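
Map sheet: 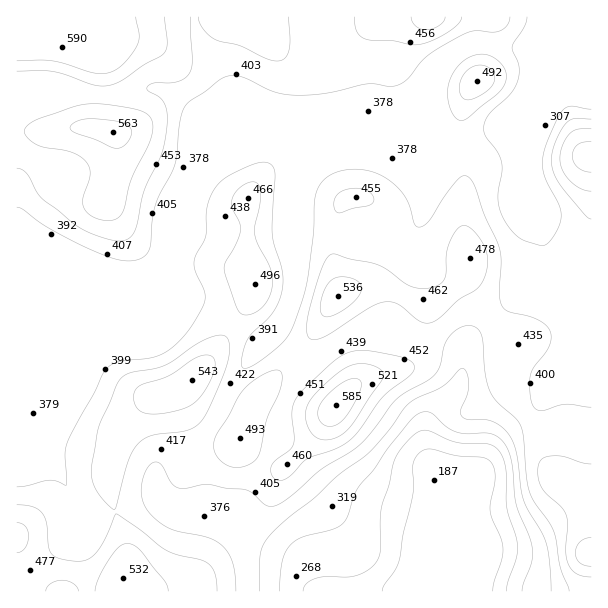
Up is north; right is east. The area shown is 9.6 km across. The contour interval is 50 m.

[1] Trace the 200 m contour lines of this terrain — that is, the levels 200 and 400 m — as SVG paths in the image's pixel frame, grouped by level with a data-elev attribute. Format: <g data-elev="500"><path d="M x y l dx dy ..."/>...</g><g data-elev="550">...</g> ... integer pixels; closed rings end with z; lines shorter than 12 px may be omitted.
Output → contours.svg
<g data-elev="200"><path d="M382 591l2-6 12-16 4-11 3-24 10-42 0-30 7-10 9-3 27 7 27 2 6 2 4 5 2 14-5 24 0 9 11 27 2 12-2 10-7 21-1 9"/></g><g data-elev="400"><path d="M236 591l-1-16-2-12-4-9-7-8-15-9-38-9-12-7-10-11-4-9-2-12 3-13 5-10 5-4 5 1 5 5 7 15 8 5 7 0 21-4 20 4 16 1 9 4 15 13 5 0 6-1 15-10 28-26 36-22 13-13 26-35 9-6 28-16 7-11 4-19 4-9 10-9 10-4 8 2 5 8 4 40 6 18 7 10 18 16 5 9 8 63 5 11 14 19 6 10 6 36 9 24"/><path d="M591 407l-25-3-26 7-4-2-3-4-3-13 0-17 3-7 16-21 2-8 0-6-4-7-8-6-11-4-19-4-7-6-3-12 2-33-2-13-15-33-10-30-4-7-5-2-4 1-8 8-25 37-5 4-4 1-5-3-5-18-6-12-10-11-12-8-15-5-15-1-15 3-11 7-6 7-3 9-3 39-5 44-5 19-10 30-8 13-12 11-21 15-6 2-3 0-1-9 5-18 5-8 15-13 7-9 6-12 3-14-1-16-8-24-2-11 3-63-5-7-9-2-15 5-21 11-9 8-6 11-4 15 0 24-10 19-2 8 1 9 9 19 1 9-4 11-12 19-14 15-13 9-13 4-30 4-8 3-6 5-38 73-2 12 1 30-9-4-7-1-33 7"/><path d="M17 207l6 2 30 21 45 23 24 7 10 1 8-2 6-4 3-6 3-30 3-13 20-42 4-39 4-16 6-7 16-10 15-12 8-4 11 0 34 16 21 3 32-2 42-9 27 2 12-6 15-20 16-12 32-16 7-1 17 1 6-1 7-6 3-8"/><path d="M459 120l5 0 4-2 29-24 7-8 2-8-1-7-4-8-9-6-10-3-12 3-11 8-7 10-4 12 0 14 5 13z"/><path d="M591 119l-16-1-9 6-11 19-4 18 3 12 6 11 25 31 6 4"/></g>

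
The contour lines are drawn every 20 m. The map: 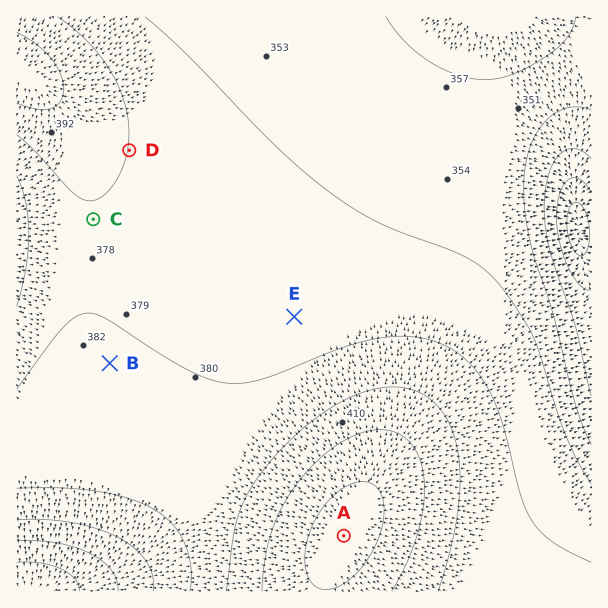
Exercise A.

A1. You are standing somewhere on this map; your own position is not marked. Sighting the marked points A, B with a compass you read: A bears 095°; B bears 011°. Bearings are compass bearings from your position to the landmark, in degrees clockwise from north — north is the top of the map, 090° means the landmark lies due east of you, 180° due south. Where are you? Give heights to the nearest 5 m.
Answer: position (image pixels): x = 81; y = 513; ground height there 370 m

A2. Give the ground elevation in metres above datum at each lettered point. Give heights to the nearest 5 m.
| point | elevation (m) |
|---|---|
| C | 380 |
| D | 380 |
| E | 375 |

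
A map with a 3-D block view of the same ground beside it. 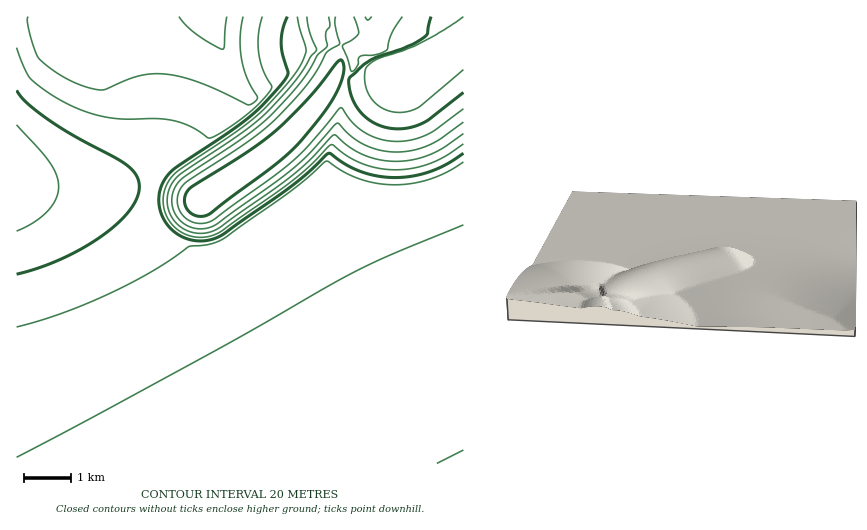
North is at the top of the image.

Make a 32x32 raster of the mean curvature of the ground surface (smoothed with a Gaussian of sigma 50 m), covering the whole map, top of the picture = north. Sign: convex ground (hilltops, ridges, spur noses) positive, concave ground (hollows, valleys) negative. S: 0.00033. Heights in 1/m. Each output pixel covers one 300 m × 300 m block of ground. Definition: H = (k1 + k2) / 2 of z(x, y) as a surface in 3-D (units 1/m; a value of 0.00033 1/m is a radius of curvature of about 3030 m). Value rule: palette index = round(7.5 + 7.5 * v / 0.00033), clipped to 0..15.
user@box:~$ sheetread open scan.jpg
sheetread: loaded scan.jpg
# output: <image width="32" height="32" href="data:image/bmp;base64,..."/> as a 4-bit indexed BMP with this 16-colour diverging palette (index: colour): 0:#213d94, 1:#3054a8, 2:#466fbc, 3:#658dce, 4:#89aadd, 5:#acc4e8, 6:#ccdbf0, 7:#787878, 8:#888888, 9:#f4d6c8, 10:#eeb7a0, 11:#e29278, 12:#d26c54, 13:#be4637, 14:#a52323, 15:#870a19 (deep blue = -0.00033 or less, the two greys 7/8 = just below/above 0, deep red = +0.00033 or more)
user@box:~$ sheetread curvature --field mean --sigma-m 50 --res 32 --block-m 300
<image width="32" height="32" href="data:image/bmp;base64,Qk12AgAAAAAAAHYAAAAoAAAAIAAAACAAAAABAAQAAAAAAAACAAATCwAAEwsAABAAAAAAAAAAlD0hAKhUMAC8b0YAzo1lAN2qiQDoxKwA8NvMAHh4eACIiIgAyNb0AKC37gB4kuIAVGzSADdGvgAjI6UAGQqHAHd3d3d3iIiIiIiIiIiIiIh3d3d3d3eIiIiIiIiIiIiId3d3d3d3d4iIiIiIiIiIiHd3d3d3d3d3iIiIiIiIiIh3d3d3d3d3d3iIiIiIiIiId3d3d3d3d3d3iIiIiIiIiHd3d3d3d3d3d3eIiIiIiIh3d3d3d3d3d3d3iIiIiIiId3d3d3d3d3d3d3iIiIiIiHd3d3d3d3d3d3d3iIiIiIh3d3d3d3d3d3d3d4iIiIiId3d3d3d3d3d3d3d4iIiIiHd3d3d3d3d3d3d3eIiIiIh3d3d3d3d3d3d3d3iIiIiIiIiId3d3d3d3d3d4iIiIiIiIiIiIdQAnd3d3eIiIiIiIiIiIiDLNgFd3d4iIiIiIiIiIiIcO7skAd3eIiIiIiIiIiIiGTu27tgR4iIh3iIiIiIiIhz7ru7ugF4dTMzR4iIiIiIgLy7u7u0BDaJmHM4iIiIiIcFu7u7u1CZmZmZeIiIiIiIcRq7u7ugmZmZmYiIiIiIiIhAiru7somZmZiIiIiIeIiIhgaqu7ZZmZmYh3d3d3eIiIhwWru6SZmZiId3d3d3iIiIdAOru0mZmYiHd3Znd3iIiGaDGqtsmZiIh2dnd3d4iIdYiEO7kP+YiIdld3d3d3d2eIiDO1gBj7iHV3d3d3d3dYiIdqL1aGBulmd3d3d3d3WIiFmmyFiIcp"/>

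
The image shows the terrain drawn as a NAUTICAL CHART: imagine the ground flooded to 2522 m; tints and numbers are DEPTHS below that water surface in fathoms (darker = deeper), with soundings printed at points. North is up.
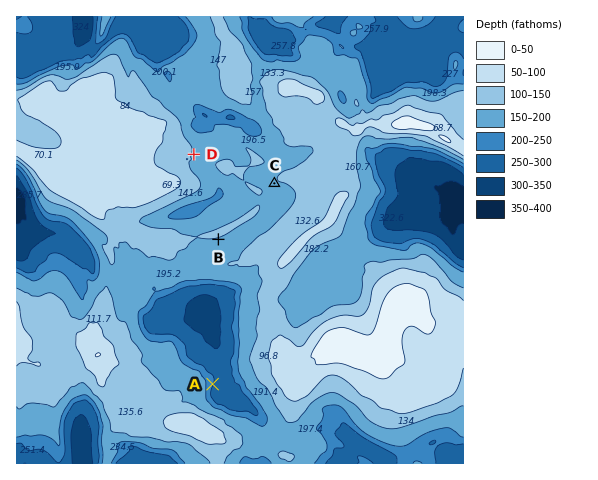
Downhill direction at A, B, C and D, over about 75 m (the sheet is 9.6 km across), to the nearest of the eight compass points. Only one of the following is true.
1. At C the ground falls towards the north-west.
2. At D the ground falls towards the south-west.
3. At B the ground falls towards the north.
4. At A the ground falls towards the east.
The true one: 4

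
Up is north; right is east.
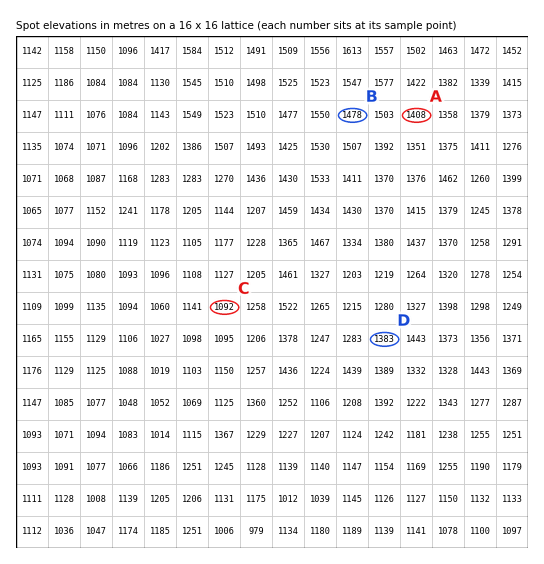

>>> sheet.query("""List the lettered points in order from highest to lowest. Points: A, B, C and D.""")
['B', 'A', 'D', 'C']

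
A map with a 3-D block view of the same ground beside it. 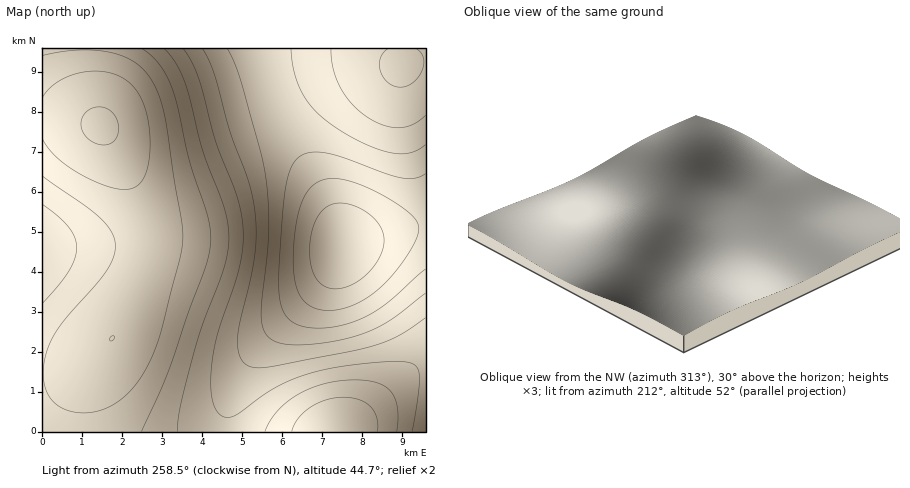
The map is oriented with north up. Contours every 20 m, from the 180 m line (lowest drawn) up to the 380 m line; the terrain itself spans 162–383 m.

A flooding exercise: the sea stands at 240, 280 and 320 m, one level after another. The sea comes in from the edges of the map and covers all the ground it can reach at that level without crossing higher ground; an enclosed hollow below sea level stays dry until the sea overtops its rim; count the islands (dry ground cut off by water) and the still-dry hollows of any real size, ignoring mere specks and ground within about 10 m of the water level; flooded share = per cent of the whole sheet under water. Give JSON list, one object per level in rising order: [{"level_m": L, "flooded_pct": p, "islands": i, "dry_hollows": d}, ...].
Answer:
[{"level_m": 240, "flooded_pct": 25, "islands": 0, "dry_hollows": 0}, {"level_m": 280, "flooded_pct": 45, "islands": 0, "dry_hollows": 0}, {"level_m": 320, "flooded_pct": 63, "islands": 0, "dry_hollows": 0}]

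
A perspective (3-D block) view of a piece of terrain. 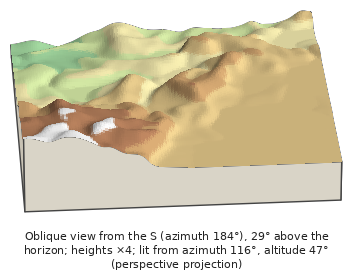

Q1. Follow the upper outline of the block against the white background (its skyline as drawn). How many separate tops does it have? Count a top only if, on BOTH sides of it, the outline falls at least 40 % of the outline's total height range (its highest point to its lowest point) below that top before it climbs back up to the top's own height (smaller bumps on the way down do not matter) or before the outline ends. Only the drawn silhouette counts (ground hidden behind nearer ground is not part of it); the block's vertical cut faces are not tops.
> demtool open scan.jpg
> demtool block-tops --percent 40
0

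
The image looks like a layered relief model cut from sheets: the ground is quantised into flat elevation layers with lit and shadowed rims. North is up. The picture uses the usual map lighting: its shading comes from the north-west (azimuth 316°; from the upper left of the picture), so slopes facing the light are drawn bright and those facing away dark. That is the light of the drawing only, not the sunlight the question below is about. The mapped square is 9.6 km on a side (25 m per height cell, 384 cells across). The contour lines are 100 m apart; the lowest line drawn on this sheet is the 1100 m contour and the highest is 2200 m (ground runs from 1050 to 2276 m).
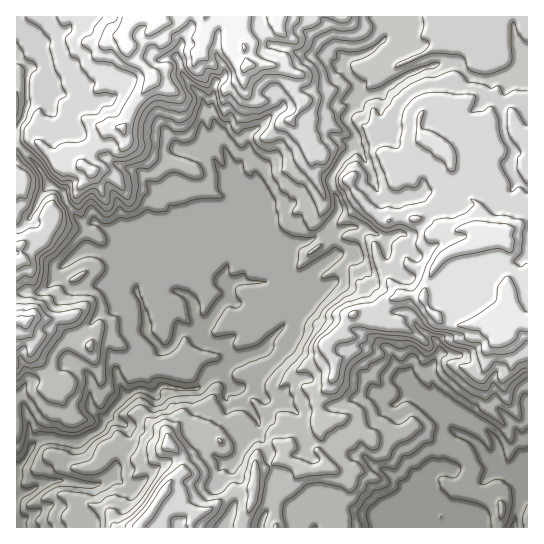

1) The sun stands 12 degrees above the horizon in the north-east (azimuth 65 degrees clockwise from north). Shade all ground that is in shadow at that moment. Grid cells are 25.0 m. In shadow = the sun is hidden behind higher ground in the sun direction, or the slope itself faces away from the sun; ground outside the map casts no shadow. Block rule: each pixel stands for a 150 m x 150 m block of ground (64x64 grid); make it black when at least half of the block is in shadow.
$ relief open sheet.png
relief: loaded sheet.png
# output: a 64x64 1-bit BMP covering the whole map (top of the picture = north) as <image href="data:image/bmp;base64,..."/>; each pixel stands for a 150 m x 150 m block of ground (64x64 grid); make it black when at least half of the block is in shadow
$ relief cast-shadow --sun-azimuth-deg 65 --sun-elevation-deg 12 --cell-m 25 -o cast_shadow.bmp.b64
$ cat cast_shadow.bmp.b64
<image width="64" height="64" href="data:image/bmp;base64,Qk0+AgAAAAAAAD4AAAAoAAAAQAAAAEAAAAABAAEAAAAAAAACAAATCwAAEwsAAAIAAAAAAAAA////AAAAAAD//gBzBAAY9/3/AHkAAAD7//+AOAAAAHv+D4A8AAAAMf//wHwBgAAB///gfM+IAAH//+B89wEAAP5/8DzgBgAJ/H/wHAAYABxx//DNiBgAfHPn4c+AEAD8f/fhBwgAB/x+f8AD2AAH+n4/AAeYAB/2+H4AD/gH//zwRiA/+B///PBGYH//H//48E//f/4f//hwTXn//z//2GDMAP//P//Zw84Av/4///zDwAA//h//+MOAAHf+H//4QABJ4f4f//CAAMGA/h//4YYAzYB/8fgAAACCwH/H8AAAAIJAf4fgEAABgjh/j+A4AAEEMD//YBhAAQAGP//gCEABAC///fAAQAAAM//98AAAAAAD//t4GAAAABH/+/gcAEAAE////AgAQAAD///x4AAAAA///+AAcfgAH//8wAAz/IB///AAADfsgP//4AAAP/wA///GAAA/eAD//84EAD+QiP/9jBwAP4GA//mcPAJ7DAH//Nx8API8A//4/PwA4Pwf//h5+APD/D//8HnABsP4f//hc8AMwcB//8BrwAzALP//wHrADGB8//zgNgAA//5/+OAGAAD//2f5wDMAAP//D/ngOAAA//+f+eB4AOD//x3wAGABwP/8PPAAAA+A//xc8ADAAAC/+E5R4cMAAP/5jlGBwgAD/XgHQ4ODAAP8DAMAA4IQAw=="/>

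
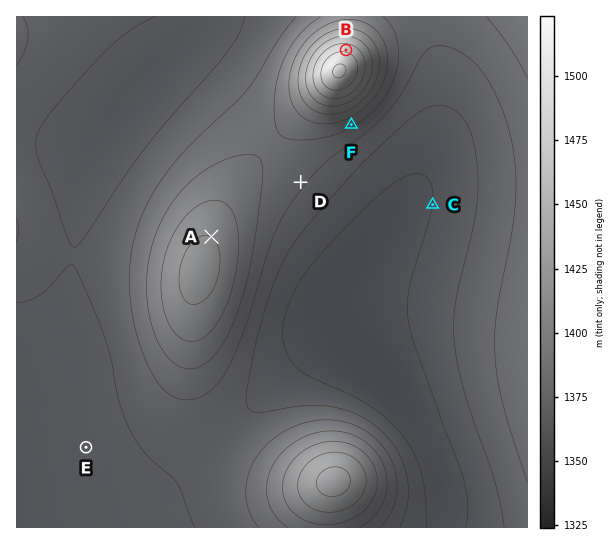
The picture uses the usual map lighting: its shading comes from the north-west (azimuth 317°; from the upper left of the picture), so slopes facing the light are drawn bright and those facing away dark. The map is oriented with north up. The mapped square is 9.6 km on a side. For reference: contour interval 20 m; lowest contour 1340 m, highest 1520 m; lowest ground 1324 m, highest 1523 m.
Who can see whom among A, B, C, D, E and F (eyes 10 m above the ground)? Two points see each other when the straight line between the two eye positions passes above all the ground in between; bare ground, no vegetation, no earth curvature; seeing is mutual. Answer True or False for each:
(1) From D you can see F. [True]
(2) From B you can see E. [False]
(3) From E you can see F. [False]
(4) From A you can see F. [True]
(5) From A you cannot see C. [False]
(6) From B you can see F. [False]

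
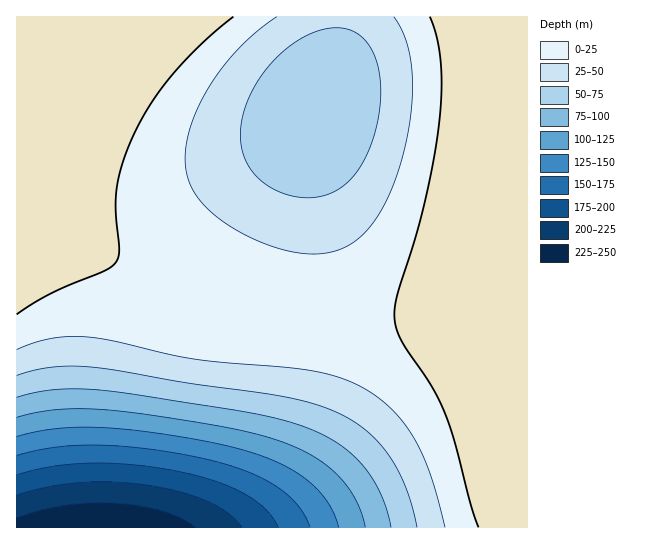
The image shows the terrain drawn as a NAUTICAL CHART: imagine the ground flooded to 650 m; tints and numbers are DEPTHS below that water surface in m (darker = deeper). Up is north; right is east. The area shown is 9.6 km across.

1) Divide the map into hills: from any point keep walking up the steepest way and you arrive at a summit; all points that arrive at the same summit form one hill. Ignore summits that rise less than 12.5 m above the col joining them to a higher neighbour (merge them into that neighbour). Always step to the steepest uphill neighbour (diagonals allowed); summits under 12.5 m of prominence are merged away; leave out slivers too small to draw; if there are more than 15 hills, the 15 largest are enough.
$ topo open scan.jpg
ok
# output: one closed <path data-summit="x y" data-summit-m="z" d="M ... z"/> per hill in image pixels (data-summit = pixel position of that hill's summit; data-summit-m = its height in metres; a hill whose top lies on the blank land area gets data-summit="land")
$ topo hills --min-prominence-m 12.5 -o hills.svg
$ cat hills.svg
<path data-summit="land" d="M338 16l-322 1 1 511 216 0 24-23 11-15 20-37 8-20 17-68 6-48 0-63-7-67-1-44 4-25 9-21 11-36 4-27z"/><path data-summit="land" d="M527 16l-188 1 0 17-4 27-11 36-9 21-4 25 1 44 7 67 0 63-10 69-13 47-20 44-19 28-23 23 294-1z"/>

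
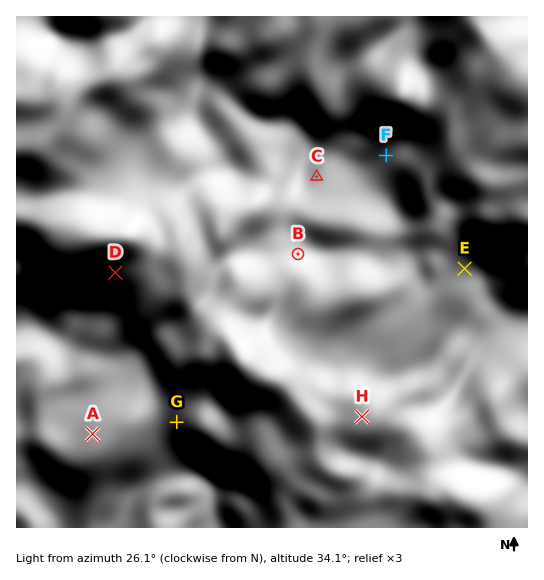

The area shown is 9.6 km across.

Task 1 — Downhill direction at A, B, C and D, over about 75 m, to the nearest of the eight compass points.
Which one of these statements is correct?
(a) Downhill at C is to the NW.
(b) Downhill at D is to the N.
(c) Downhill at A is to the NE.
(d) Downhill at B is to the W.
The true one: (a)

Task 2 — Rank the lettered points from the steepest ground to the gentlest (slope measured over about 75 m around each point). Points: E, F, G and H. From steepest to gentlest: E G F H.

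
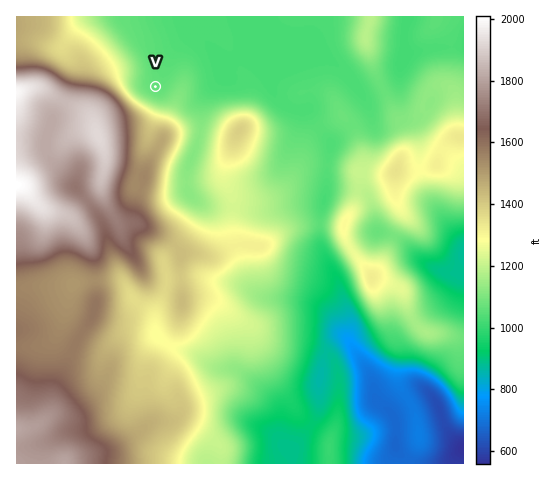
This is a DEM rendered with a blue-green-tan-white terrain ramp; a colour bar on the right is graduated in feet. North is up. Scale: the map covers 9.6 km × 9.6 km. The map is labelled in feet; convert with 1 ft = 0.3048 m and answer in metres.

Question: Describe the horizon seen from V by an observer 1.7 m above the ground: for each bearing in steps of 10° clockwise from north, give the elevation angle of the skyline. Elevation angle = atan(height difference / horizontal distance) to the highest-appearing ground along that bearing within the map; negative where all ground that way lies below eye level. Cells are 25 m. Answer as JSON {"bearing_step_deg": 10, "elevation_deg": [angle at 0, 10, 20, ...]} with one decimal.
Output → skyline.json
{"bearing_step_deg": 10, "elevation_deg": [-0.3, -0.4, -0.4, -0.4, -0.3, -0.3, -0.0, 0.3, 0.6, 0.9, 1.1, 2.3, 2.8, 2.4, 2.3, 4.1, 6.1, 7.0, 7.0, 7.5, 8.4, 9.4, 10.3, 11.3, 11.9, 11.7, 10.3, 7.7, 5.4, 4.3, 3.5, 2.5, 1.3, 0.4, -0.1, -0.2]}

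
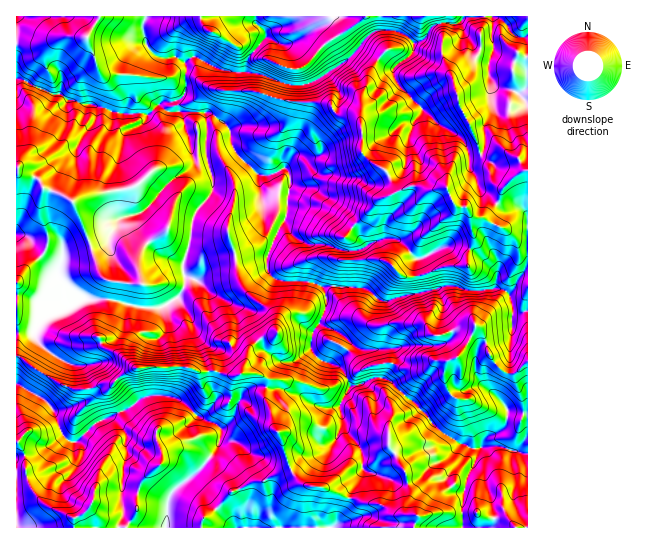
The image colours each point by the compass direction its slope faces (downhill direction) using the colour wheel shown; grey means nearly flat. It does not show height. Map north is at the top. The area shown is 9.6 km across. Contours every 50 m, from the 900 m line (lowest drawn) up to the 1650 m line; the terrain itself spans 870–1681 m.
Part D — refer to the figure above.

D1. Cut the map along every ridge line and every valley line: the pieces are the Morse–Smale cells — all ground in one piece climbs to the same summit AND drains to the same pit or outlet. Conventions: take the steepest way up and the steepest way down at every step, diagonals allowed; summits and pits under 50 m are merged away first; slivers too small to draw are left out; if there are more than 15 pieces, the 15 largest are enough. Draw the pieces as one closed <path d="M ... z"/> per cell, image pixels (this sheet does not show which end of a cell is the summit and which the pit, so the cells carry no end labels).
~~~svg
<path d="M495 16l-32 0 0 3-6 5-20 0-16 17-4 2-22-12-20 0-28 29-28 19-16 6-18-1-28-11-34-2-26-14-6 0-6 5 2 9-3 24-5 5-19 5 10 7 11 0 2 2 2 16 4 6 18 2-2 13 8 36-4 10-10 10-6 10-2 22-8 24 2 22-8 13 14 19 6 18 10 10 16 3 10-5 4-9 0-15-5-13-5-5-18-9-7-8-6-3 7-8 1-11 10-5 25-2 12-4 11 0 7 2 8-22 6-8 14 16 10 5 16 0 19 7 15 0 26-12 15 1 18 19-1 12 4 22 28-8 20 6 31-3 11 6 5 19 7 0 7-3 0-93-7-9-18 0-21-16-5-7-2-11-6-7-1-13 13-1 4-8-1-19 9-19-2-9 0-17 6 6 17 4 12 10 2 0 0-64-13-1-7-10z"/><path d="M19 79l-3 0 0 155 11 3 6 12 23 22 5 12 21 16 32 1 29 8 18 0 16-9 8-14-2-22 8-24 2-22 6-10 10-10 4-10-8-36 2-13-18-2-4-6-2-16-2-2-11 0-11-8-10 11-30-2-28-9-10 0-7-4-7 0-8-7-9 0z"/><path d="M450 285l-53 12-10 4-8-1-14-12-42-1 4 18-7 18 18 9 11 10-2 8-15 13 11 7 8 17 24-10 14 3 27 23 21 25 24 16 4 0 5 4 32-1 25 6 1-142-14 2-5-19-6-5-9-1-11 3-16 0z"/><path d="M381 377l-6 0-13 7-12 3-10 18 4 21 17 24 2 21-12 20-4 16-14 20 129 1-1-19 3-19 15-41-9-1-5-4-4 0-18-11-12-11-16-19-26-23z"/><path d="M145 16l-128 0-1 62 34 15 9 0 8 7 7 0 7 4 10 0 28 9 30 2 13-12 17-3 6-7 2-27-10-9-12 2-14-8-4-5-4-15z"/><path d="M281 388l-14 0-2 2 0 11 7 13 1 12 8 11 10 33-28 11-9 0-15 9 5 11 1 26 88 1 14-21 4-16 12-20-2-21-14-19-8-24-20 0-18-12z"/><path d="M178 299l-17 9-34-3-4 22-9 12-24 8-13 0-6 2-8 11-21-13-7-10-1-6-17 2-1 22 26 18 32 16 15 0 14-5 7 1 12-10 12-7 52-1 13 5 8 0 1-5-12-29-3-15z"/><path d="M111 417l-17 7-15 16-5 3-12-7-24 16-13 3 2 23 5 12 14 15 28 12 1 11 43 0 5-11-2-27 3-28 3-7 0-20-6-9z"/><path d="M262 251l-11 0-45 9-3 6 0 7-7 8 6 3 7 8 24 14 32 45 16 10 13 0 17-11 1-16 8-11 5-13 0-17-3-6-9-4-31-2-8-2-7-10 1-15z"/><path d="M462 16l-205 0-1 7 8 7 1 8-17 20-3 13 17 4 23 9 24 0 38-24 28-29 20 0 22 12 10-8 7-10 8-2 15 1 6-5z"/><path d="M19 356l-3 1 0 26 21 12 14 11 12 29 11 8 5-3 15-16 33-15 20-13 27 1 15 10 8 9 6 0 13-17-7-16 0-10-10-1-13-5-52 1-12 7-12 10-7-1-14 5-15 0-32-16z"/><path d="M283 223l-6 8-10 27 0 11 7 10 8 2 25 0 14 6 44 1 18 13 36-8-4-22 1-12-18-19-15-1-26 12-15 0-19-7-16 0-10-5z"/><path d="M169 396l-26 1-16 12-16 8 10 9 6 9 0 20-3 7-3 28 2 27-4 8 0 3 7 0 7-10 4-8-1-12 4-13 7-10 14-12 2-11 20-4 18 4 9 5 9-12 2-16-3-4-21-9-15-15z"/><path d="M235 311l2 23-1 5-7 6-6 3-13-1-14-13 13 37 24 5 8-3 16 0 11 6-1 9 14 0 20 7 8 6 16 7 15-2 11-20-12-19-18-7-10-11-17 12-16-1-15-11z"/><path d="M491 80l0 18 2 9-9 19 1 19-4 8-12 2 0 12 6 7 2 11 5 7 19 15 20 1 6 8 1-114-14-11-17-4z"/>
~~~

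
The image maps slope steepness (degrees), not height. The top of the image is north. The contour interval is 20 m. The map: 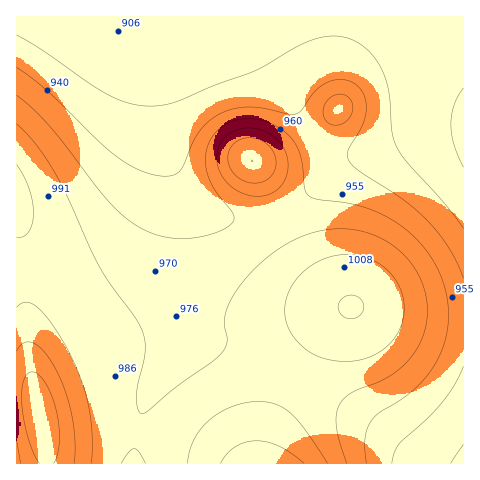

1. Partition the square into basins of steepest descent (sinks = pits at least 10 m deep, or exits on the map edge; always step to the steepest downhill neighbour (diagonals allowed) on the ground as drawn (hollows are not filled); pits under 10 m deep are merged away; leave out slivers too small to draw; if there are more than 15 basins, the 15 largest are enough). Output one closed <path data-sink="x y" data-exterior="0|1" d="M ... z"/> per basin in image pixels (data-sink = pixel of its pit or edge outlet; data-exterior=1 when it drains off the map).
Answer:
<path data-sink="89 17" data-exterior="1" d="M335 16l-319 1 0 203 9 35 1 80 5 41 4 16 3-9 11-9 41-20 26-9 48-9 186-29-19-14-15-15-15-20-18-33-16-40-14-24 24-6 24-12 18-13 20-21-5-56z"/><path data-sink="463 131" data-exterior="1" d="M17 220l-1 172 15 2 5 5 8 38 3 27 217-1 0-12 4-17 20-46 30-49 30-31-184 28-48 9-26 9-41 20-11 9-3 9-4-16-5-41-1-80z"/><path data-sink="463 463" data-exterior="1" d="M353 306l-16 11-14 16-29 44-21 43-7 24-2 19 199 1 1-144-47-3z"/><path data-sink="17 463" data-exterior="1" d="M26 393l-10 0 0 70 30 1-1-20-8-41-6-9z"/>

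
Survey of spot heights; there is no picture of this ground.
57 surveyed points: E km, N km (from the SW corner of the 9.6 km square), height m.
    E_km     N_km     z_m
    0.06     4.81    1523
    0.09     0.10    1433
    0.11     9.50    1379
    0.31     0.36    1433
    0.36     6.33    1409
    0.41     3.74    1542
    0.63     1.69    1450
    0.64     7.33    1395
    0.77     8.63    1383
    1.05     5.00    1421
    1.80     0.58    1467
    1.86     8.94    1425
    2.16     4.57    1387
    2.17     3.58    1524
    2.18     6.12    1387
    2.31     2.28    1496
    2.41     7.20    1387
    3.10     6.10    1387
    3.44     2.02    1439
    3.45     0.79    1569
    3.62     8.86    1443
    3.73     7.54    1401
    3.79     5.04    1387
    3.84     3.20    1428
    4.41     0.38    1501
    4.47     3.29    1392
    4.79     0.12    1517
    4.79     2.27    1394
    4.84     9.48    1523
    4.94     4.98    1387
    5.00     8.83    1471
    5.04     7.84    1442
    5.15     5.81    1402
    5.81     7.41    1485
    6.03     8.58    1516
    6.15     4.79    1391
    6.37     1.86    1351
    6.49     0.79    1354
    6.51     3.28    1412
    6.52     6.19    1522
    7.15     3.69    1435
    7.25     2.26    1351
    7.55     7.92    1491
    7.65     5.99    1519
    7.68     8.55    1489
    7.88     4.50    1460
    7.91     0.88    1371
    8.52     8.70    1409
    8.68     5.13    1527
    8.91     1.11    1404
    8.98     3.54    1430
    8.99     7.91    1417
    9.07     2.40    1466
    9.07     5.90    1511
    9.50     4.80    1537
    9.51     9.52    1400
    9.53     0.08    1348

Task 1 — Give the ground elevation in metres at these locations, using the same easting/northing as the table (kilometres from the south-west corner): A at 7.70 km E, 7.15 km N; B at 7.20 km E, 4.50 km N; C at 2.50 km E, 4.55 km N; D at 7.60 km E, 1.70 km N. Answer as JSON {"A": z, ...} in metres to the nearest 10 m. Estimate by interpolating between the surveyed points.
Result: {"A": 1500, "B": 1420, "C": 1390, "D": 1350}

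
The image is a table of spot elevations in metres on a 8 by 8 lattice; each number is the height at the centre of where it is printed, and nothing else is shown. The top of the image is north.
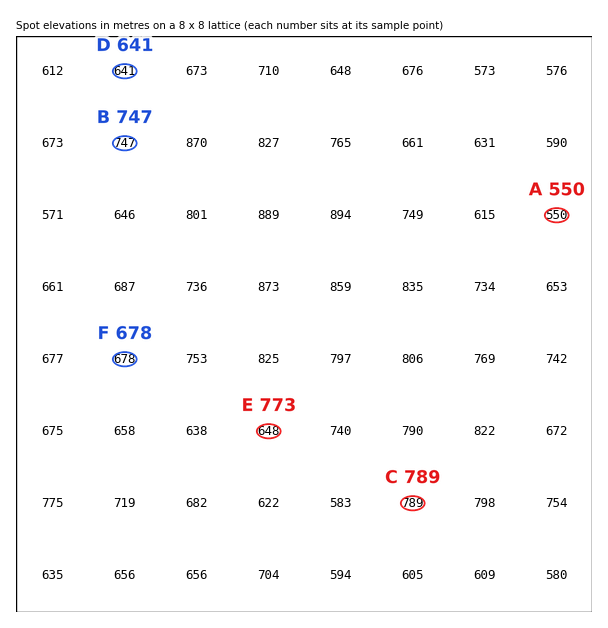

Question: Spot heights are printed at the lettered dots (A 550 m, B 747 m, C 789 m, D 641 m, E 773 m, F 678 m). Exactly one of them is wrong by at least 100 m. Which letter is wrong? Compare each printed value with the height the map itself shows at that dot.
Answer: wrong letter E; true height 648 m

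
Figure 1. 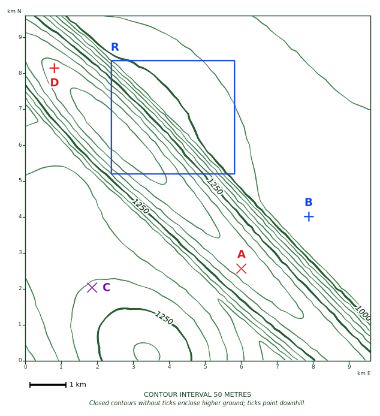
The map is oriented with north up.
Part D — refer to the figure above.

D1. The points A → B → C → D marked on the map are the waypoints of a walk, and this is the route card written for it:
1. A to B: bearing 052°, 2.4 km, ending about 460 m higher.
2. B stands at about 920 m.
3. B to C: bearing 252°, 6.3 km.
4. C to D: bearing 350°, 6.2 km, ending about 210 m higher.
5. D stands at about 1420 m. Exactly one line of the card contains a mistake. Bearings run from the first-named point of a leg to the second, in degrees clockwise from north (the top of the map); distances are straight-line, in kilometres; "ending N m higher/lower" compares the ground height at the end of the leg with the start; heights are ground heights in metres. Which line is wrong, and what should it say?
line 1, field sense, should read lower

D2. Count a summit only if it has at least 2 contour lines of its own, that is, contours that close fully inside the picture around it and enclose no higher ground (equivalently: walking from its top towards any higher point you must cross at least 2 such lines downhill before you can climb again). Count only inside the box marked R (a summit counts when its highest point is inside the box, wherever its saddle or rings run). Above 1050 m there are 1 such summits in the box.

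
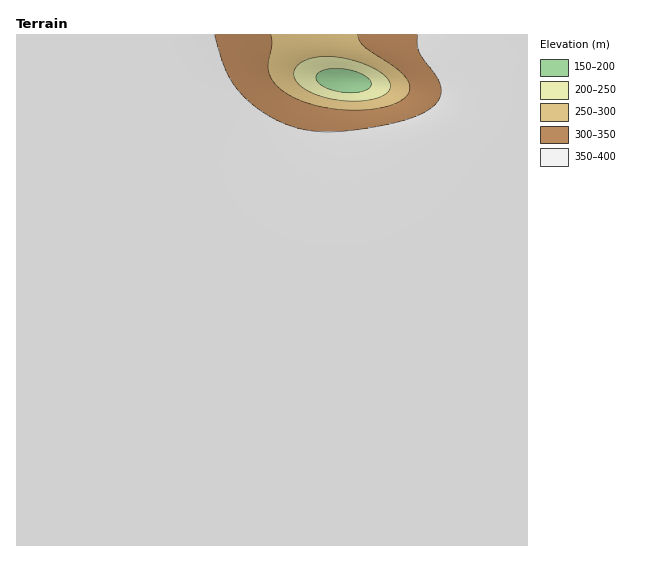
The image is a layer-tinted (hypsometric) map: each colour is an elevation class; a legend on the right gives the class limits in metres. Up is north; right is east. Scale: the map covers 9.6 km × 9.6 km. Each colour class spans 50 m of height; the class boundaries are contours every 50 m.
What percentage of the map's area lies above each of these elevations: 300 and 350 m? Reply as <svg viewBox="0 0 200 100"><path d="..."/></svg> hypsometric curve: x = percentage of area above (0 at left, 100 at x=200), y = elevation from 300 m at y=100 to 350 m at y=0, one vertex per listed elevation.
<svg viewBox="0 0 200 100"><path d="M194 100l-7-100"/></svg>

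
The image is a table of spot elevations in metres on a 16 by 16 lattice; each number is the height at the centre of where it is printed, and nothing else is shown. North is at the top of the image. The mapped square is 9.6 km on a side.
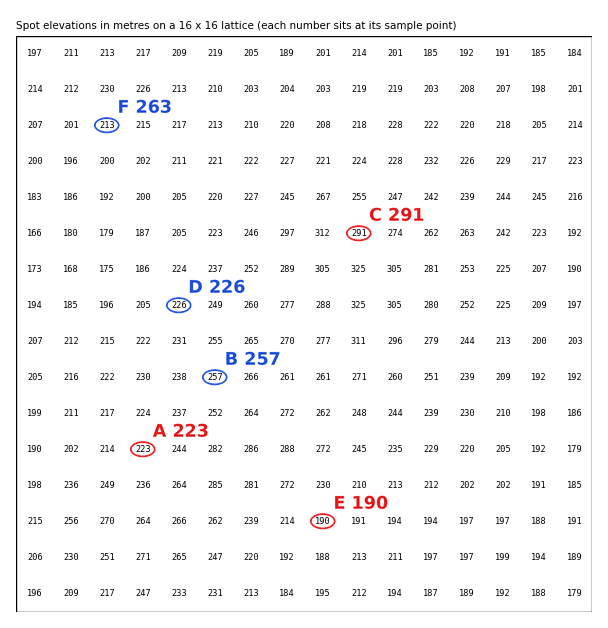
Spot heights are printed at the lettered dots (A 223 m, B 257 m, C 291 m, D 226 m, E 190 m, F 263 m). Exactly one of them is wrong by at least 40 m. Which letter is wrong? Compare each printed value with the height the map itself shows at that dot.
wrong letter F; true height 213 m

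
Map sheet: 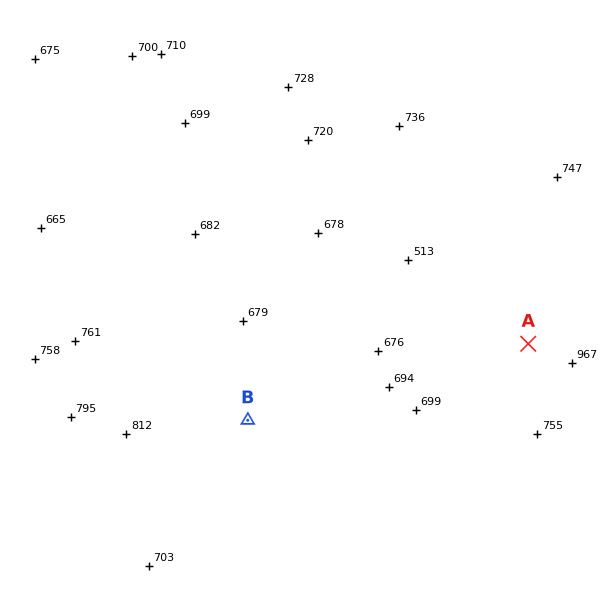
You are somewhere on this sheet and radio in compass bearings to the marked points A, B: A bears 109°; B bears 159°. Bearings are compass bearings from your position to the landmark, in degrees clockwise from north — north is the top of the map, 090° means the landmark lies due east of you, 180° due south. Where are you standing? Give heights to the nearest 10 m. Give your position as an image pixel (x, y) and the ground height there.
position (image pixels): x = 171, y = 221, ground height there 680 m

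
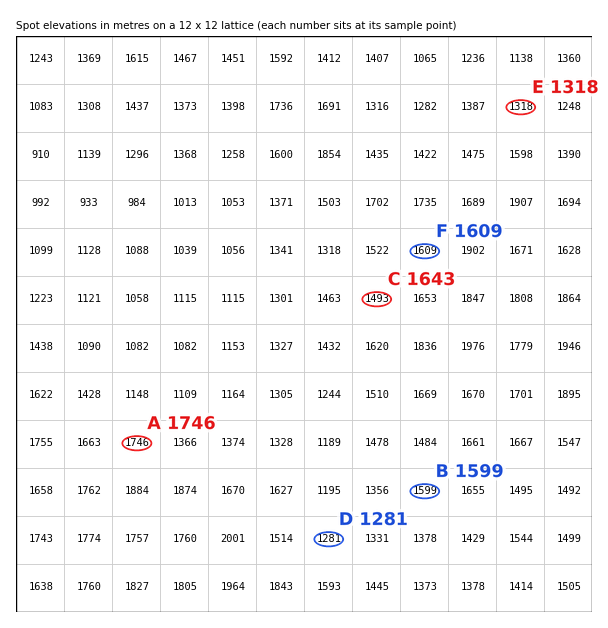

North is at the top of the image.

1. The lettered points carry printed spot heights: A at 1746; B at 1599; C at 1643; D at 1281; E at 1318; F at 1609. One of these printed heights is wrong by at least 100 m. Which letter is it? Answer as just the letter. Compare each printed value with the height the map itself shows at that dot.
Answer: C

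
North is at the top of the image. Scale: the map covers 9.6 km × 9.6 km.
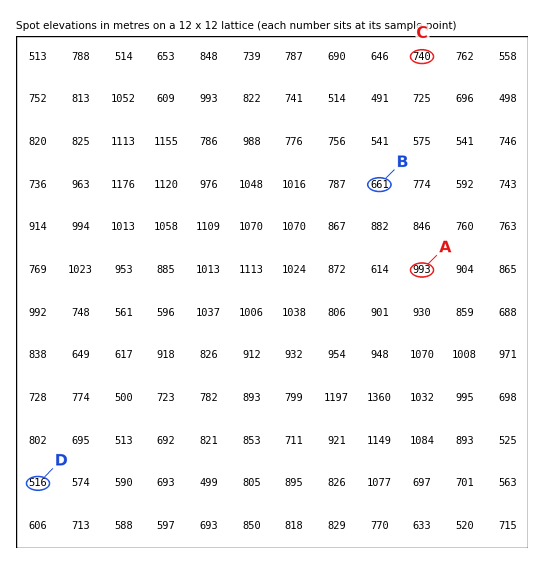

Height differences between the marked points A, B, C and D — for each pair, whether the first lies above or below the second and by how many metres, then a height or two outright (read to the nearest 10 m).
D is below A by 470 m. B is below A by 330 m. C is below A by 250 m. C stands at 740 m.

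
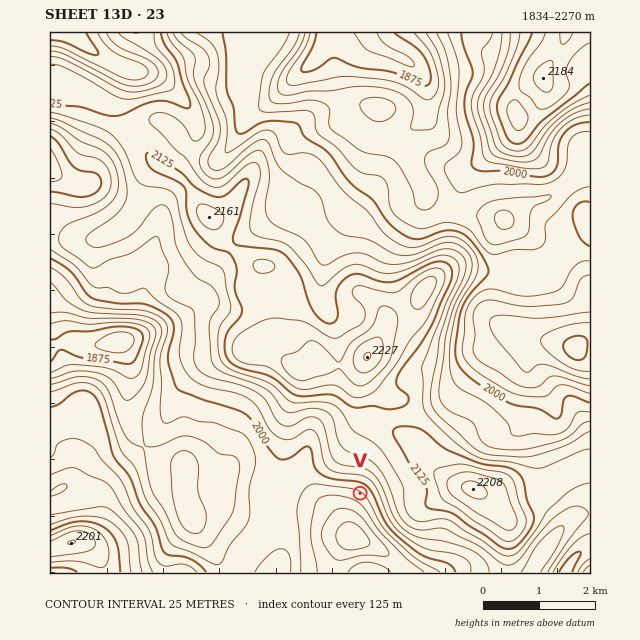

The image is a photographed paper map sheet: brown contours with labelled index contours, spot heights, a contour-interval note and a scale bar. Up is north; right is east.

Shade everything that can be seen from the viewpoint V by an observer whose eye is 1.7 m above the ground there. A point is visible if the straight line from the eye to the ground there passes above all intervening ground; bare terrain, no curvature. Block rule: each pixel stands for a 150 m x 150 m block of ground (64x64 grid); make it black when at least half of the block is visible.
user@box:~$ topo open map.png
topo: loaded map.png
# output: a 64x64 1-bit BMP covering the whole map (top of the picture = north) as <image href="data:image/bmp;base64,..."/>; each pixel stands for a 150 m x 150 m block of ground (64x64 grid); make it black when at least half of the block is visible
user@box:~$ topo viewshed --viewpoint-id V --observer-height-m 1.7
<image width="64" height="64" href="data:image/bmp;base64,Qk0+AgAAAAAAAD4AAAAoAAAAQAAAAEAAAAABAAEAAAAAAAACAAATCwAAEwsAAAIAAAAAAAAA////AAAAAAAB/cAH/4AAAAP4AAf/gAAAA/gAB/8AAAAP8AAH/gAAAB/wAA/8AAAAD/AAP/oAAAAP4AA//4AAAAPAAB//gAAAA4AAH/+AAAADgAAP/wAAADMAAA//AAAAPgAABD4AAAAAAAAAEAAAAAAAAAAAAAAAAAAAAAAAAAAAAAAAAAAAAAAAAAAAAAAAAAAAAAAAAAAAAAAAAAAAAAAAAAAAAAAAAAAAAAAAAAAAAAAAAAAAAAAAAAAAAAAAAAAAAAAAAAAAAAAAAAAAAAAAAAAAAAAAAAAAAAAAAAAAAAAAAAAAAAAAAAAAAAAAAAAAAAAAAAAAAAAAAAAAAAAAAAAAAAAAAAAAAAAAAAAAAAAAAAAAAAAAAAAAAAAAAAAAAAAAAAAAAAAAAAAAAAAAAAAAAAAAAAAAAAAAAAAAAAAAAAAAAAAAAAAAAAAAAAAAAAAAAAAAAAAAAAAAAAAAAAAAAAAAAAAAAAAAAAAAAAAAAAAAAAAAAAAAAAAAAAAAAAAAAAAAAAAAAAAAAAAAAAAAAAAAAAAAAAAAAAAAAAAAAAAAAAAAAAAAAAAAAAAAAAAAAAAAAAAAAAAAAAAAAAAAAAAAAAAAAAAAAAAAAAAAAAAAAAAAAAAAAAAAAAAAAAAAAAAAAAAAAAAAAAAAAAAAAAAAAAAAAAAAAAAAAAAAAAAAAA=="/>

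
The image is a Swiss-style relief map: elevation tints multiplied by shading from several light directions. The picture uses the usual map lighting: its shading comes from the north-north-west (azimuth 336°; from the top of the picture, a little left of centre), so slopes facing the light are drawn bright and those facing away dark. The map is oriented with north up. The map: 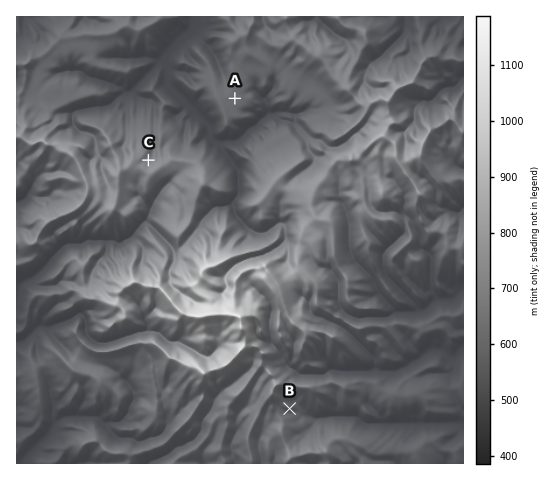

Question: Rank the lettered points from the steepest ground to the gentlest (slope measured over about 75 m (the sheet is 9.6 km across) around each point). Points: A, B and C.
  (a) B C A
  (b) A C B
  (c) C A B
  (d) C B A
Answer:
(a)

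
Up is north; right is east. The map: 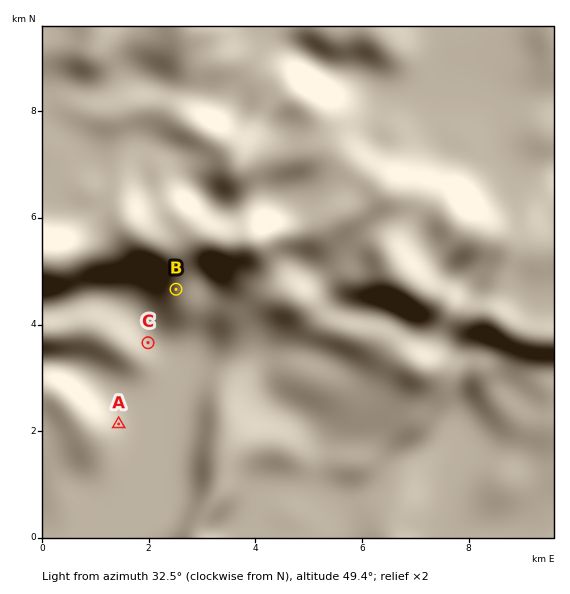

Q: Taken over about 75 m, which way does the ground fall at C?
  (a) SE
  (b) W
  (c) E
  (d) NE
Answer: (c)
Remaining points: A E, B S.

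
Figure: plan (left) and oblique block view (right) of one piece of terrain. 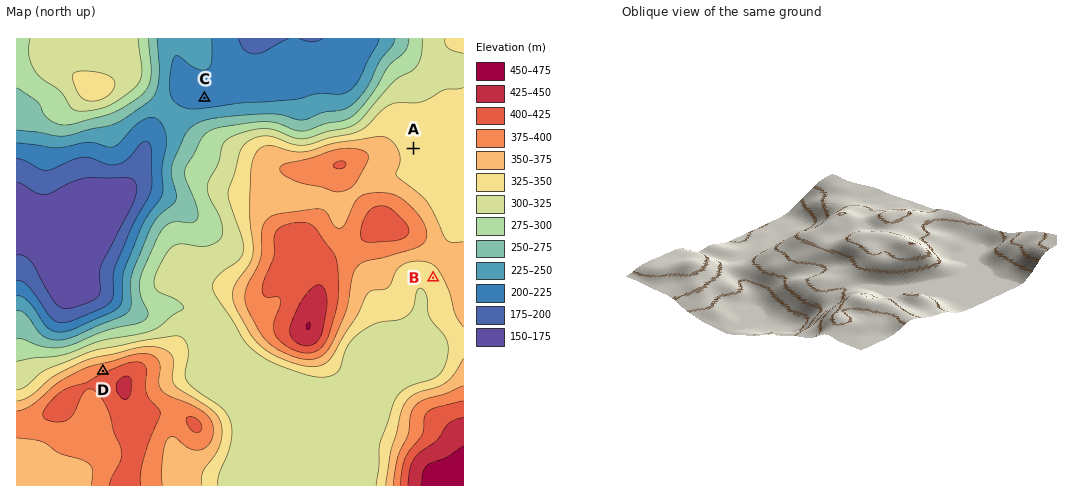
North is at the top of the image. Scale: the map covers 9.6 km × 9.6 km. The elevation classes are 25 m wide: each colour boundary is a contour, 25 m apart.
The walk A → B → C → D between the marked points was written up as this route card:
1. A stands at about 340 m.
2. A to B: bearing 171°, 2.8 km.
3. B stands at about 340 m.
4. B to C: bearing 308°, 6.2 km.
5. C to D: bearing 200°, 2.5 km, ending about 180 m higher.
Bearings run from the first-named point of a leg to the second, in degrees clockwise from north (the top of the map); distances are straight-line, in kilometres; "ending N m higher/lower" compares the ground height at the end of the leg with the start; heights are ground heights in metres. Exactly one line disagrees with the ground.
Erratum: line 5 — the distance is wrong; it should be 6.2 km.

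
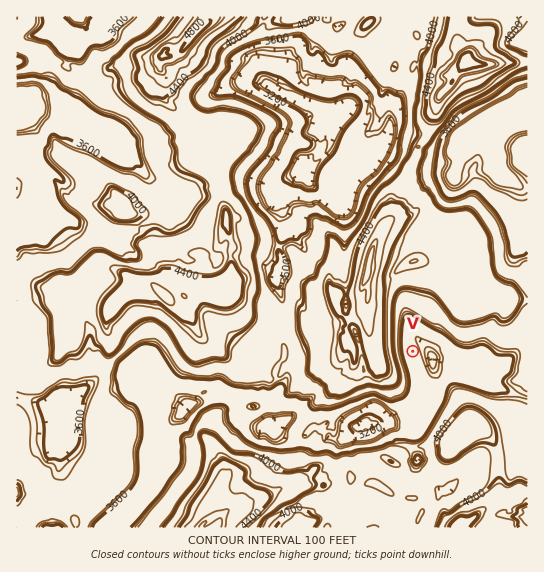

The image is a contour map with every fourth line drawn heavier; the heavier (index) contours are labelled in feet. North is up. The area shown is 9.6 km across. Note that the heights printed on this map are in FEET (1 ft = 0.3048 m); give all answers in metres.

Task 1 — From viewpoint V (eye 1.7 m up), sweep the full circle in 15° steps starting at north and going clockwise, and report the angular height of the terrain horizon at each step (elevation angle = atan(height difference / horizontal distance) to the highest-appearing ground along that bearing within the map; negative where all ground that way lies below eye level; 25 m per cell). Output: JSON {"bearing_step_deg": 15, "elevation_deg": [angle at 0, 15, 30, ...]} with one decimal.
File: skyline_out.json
{"bearing_step_deg": 15, "elevation_deg": [8.3, 8.3, 9.2, 10.0, 8.6, 5.6, 2.5, 2.6, 2.7, 6.4, 6.8, 4.9, 2.3, 8.7, 16.6, 21.6, 25.7, 27.0, 26.7, 25.2, 22.7, 18.9, 13.6, 8.6]}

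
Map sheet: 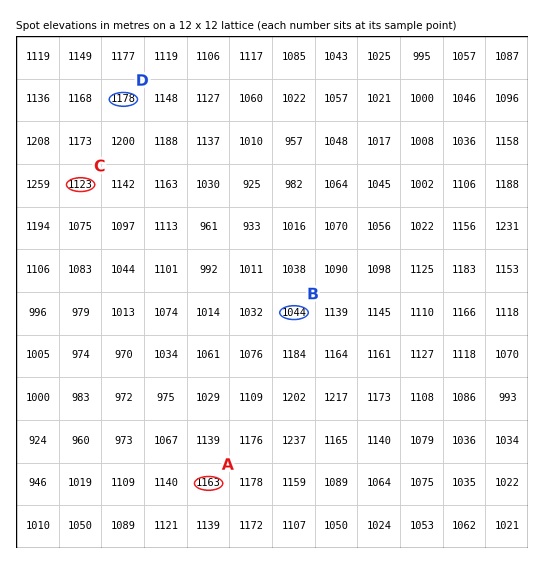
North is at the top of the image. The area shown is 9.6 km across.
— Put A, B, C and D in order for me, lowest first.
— B C A D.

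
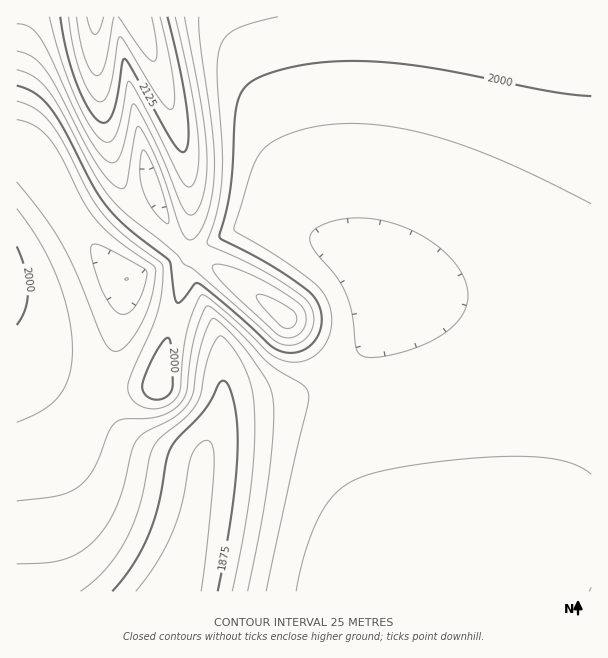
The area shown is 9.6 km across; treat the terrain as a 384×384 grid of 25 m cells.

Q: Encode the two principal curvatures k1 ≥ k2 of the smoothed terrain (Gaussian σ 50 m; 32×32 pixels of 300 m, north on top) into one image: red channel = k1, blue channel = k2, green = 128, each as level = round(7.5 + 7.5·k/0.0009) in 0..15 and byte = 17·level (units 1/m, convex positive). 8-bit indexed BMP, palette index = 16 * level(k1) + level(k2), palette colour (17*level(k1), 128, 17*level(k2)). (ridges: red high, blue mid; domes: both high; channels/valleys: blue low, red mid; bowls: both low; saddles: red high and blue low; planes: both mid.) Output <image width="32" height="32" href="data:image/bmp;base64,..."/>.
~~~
<image width="32" height="32" href="data:image/bmp;base64,Qk02CAAAAAAAADYEAAAoAAAAIAAAACAAAAABAAgAAAAAAAAEAAATCwAAEwsAAAABAAAAAAAAAIAAABGAAAAigAAAM4AAAESAAABVgAAAZoAAAHeAAACIgAAAmYAAAKqAAAC7gAAAzIAAAN2AAADugAAA/4AAAACAEQARgBEAIoARADOAEQBEgBEAVYARAGaAEQB3gBEAiIARAJmAEQCqgBEAu4ARAMyAEQDdgBEA7oARAP+AEQAAgCIAEYAiACKAIgAzgCIARIAiAFWAIgBmgCIAd4AiAIiAIgCZgCIAqoAiALuAIgDMgCIA3YAiAO6AIgD/gCIAAIAzABGAMwAigDMAM4AzAESAMwBVgDMAZoAzAHeAMwCIgDMAmYAzAKqAMwC7gDMAzIAzAN2AMwDugDMA/4AzAACARAARgEQAIoBEADOARABEgEQAVYBEAGaARAB3gEQAiIBEAJmARACqgEQAu4BEAMyARADdgEQA7oBEAP+ARAAAgFUAEYBVACKAVQAzgFUARIBVAFWAVQBmgFUAd4BVAIiAVQCZgFUAqoBVALuAVQDMgFUA3YBVAO6AVQD/gFUAAIBmABGAZgAigGYAM4BmAESAZgBVgGYAZoBmAHeAZgCIgGYAmYBmAKqAZgC7gGYAzIBmAN2AZgDugGYA/4BmAACAdwARgHcAIoB3ADOAdwBEgHcAVYB3AGaAdwB3gHcAiIB3AJmAdwCqgHcAu4B3AMyAdwDdgHcA7oB3AP+AdwAAgIgAEYCIACKAiAAzgIgARICIAFWAiABmgIgAd4CIAIiAiACZgIgAqoCIALuAiADMgIgA3YCIAO6AiAD/gIgAAICZABGAmQAigJkAM4CZAESAmQBVgJkAZoCZAHeAmQCIgJkAmYCZAKqAmQC7gJkAzICZAN2AmQDugJkA/4CZAACAqgARgKoAIoCqADOAqgBEgKoAVYCqAGaAqgB3gKoAiICqAJmAqgCqgKoAu4CqAMyAqgDdgKoA7oCqAP+AqgAAgLsAEYC7ACKAuwAzgLsARIC7AFWAuwBmgLsAd4C7AIiAuwCZgLsAqoC7ALuAuwDMgLsA3YC7AO6AuwD/gLsAAIDMABGAzAAigMwAM4DMAESAzABVgMwAZoDMAHeAzACIgMwAmYDMAKqAzAC7gMwAzIDMAN2AzADugMwA/4DMAACA3QARgN0AIoDdADOA3QBEgN0AVYDdAGaA3QB3gN0AiIDdAJmA3QCqgN0Au4DdAMyA3QDdgN0A7oDdAP+A3QAAgO4AEYDuACKA7gAzgO4ARIDuAFWA7gBmgO4Ad4DuAIiA7gCZgO4AqoDuALuA7gDMgO4A3YDuAO6A7gD/gO4AAID/ABGA/wAigP8AM4D/AESA/wBVgP8AZoD/AHeA/wCIgP8AmYD/AKqA/wC7gP8AzID/AN2A/wDugP8A/4D/AIiIiIiIiIeHhoaGd4eIiIiIiIiIiIiIiIiIiIiIiIiIiIiIiIiIiIeGhoZ3h4eIiIiIiIiIiIiIiIiIiIiIiIiHiIiIiIiIh4aGhneHh4iIiIiIiIiIiIiIiIiIiIiIh4eIiIiIiIiHh4aGd4eHh4iIiIiIiIiIiIiIiIiIiIeHh4iIiIiIiIeHhoZ3d4eHh4iIiIiIiIiIiIiIiIeHh4eHiIiIiIiIh4eGhnZ3h4eHiIiIiIiIiIiIiIeHh4eHh4eHiIiIiIiHd3Z2dneHh4eHiIiIiIiIiIeHh4eHh4eHh4eIiIiHh4d3dnZ2d4eHh4eHh4iIiIiHh4eHh4eHh4eHh4iIh4eGhYV1dXZ3h4eHh4eHh4eHh4eHh4eHh4eHh4eHiIiHhpWlloWEdXeHh4eHh4eHh3eHh4eHh4eHh4eHh4eIiIeGpsi6ppSFd4eHh4eHh4eHd3d3h4eHh4eHh4eHh4eHh4amytqXhHR2hoaGhoeHh3d3d3d3h4eHh4eHh4eHh4eHhYaox5d0dHWFlZWVhod3d3d3d3d3h4eHh4eHh4eIh4eGhpfHl3VydYW2tqWFhnd3d3d3d3d3h4eHh4eHiIiHh4aFl8endXB2l8nat5WGd3d3d3d3d3d3h4eHh4iIiIiHhnWGx7dwdKfH6Nu3lYZ3d3d3d3d3d3eHh4eHiIiIiId2dIbHx4C32Oi4mJaFhnd3d3d3d3d3d3eHh4eIiIiHhnVTY7a0xejYqIeFhYaHd3d3d3d3d3d3d4eHh4iIiIeFhISFpLbXt5eGhYWGh3d3d3d3d3d3d3d3h4eHiIiHhYSFl7e2xqNzdYWGhnd3d3d3d3d3d3d3d4eHh4eIh4aEhIe4x5HXqIV0dnd3d3d3d3d3d3d3d3d3h4eHh4eGhYSGuMeUkei4hoV3d3d3d3d3d3d3d3d3d3eHh4eHh3Z0hJfHt3Cm6KiGhYd3d3d3d3d3d3d3d3d3h4eHh4d2dXSFt9eWcLfoqIaFh3d3d3d3d3d3d3d3d3eHh4eHh3Z1dIbH14SAx+iYhYV3d3d3d3d3d3d3d3d3h4eHh4eHdnV1l9jHgITX2IeFhnd3d3d3d3d3d3d3d3eHh4eHh4d2dYWY2LiAp+i4hoWGd3d3d3d3d3d3d3d3h4eHh4eHh3aFhajot4C36KiGhXZ3d3d3d3d3d3d3d4eHh4eHh4eHhoWGqOimgMfYl4WFd3d3d3d3d3d3d3d3h4eHh4eHh4eGhYao6JOS17iGhXZ3d3d3d3d3d3d3d4eHh4eHh4eHh4aFhqjokLbYqIWFdnd3d3d3d3d3d3eHh4eHh4eHh4eHhoWGqNiAx8iHhYZ3d3d3d3d3d3d3h4eHh4eHh4eHh4c="/>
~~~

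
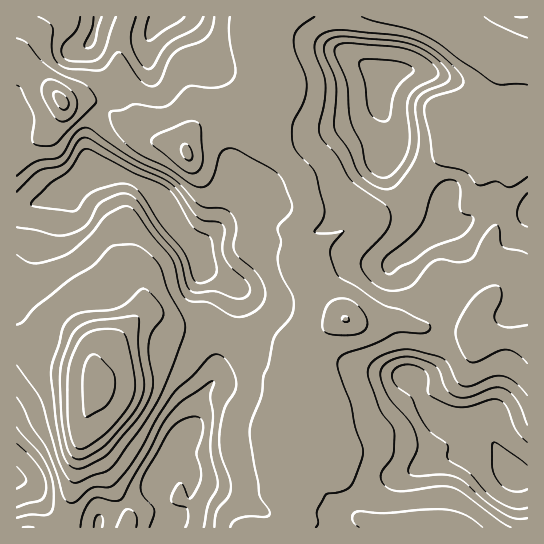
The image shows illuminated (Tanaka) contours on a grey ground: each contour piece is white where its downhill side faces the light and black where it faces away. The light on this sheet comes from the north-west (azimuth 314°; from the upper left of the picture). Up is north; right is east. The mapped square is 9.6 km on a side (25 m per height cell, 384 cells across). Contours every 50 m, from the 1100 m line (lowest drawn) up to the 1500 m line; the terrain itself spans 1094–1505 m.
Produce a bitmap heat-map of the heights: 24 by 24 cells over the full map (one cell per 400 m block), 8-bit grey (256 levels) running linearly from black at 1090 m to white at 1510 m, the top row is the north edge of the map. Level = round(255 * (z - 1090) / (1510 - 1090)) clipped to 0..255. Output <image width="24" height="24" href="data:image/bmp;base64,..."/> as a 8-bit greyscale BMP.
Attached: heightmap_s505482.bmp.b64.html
<image width="24" height="24" href="data:image/bmp;base64,Qk12BgAAAAAAADYEAAAoAAAAGAAAABgAAAABAAgAAAAAAEACAAATCwAAEwsAAAABAAAAAAAAAAAAAAEBAQACAgIAAwMDAAQEBAAFBQUABgYGAAcHBwAICAgACQkJAAoKCgALCwsADAwMAA0NDQAODg4ADw8PABAQEAAREREAEhISABMTEwAUFBQAFRUVABYWFgAXFxcAGBgYABkZGQAaGhoAGxsbABwcHAAdHR0AHh4eAB8fHwAgICAAISEhACIiIgAjIyMAJCQkACUlJQAmJiYAJycnACgoKAApKSkAKioqACsrKwAsLCwALS0tAC4uLgAvLy8AMDAwADExMQAyMjIAMzMzADQ0NAA1NTUANjY2ADc3NwA4ODgAOTk5ADo6OgA7OzsAPDw8AD09PQA+Pj4APz8/AEBAQABBQUEAQkJCAENDQwBEREQARUVFAEZGRgBHR0cASEhIAElJSQBKSkoAS0tLAExMTABNTU0ATk5OAE9PTwBQUFAAUVFRAFJSUgBTU1MAVFRUAFVVVQBWVlYAV1dXAFhYWABZWVkAWlpaAFtbWwBcXFwAXV1dAF5eXgBfX18AYGBgAGFhYQBiYmIAY2NjAGRkZABlZWUAZmZmAGdnZwBoaGgAaWlpAGpqagBra2sAbGxsAG1tbQBubm4Ab29vAHBwcABxcXEAcnJyAHNzcwB0dHQAdXV1AHZ2dgB3d3cAeHh4AHl5eQB6enoAe3t7AHx8fAB9fX0Afn5+AH9/fwCAgIAAgYGBAIKCggCDg4MAhISEAIWFhQCGhoYAh4eHAIiIiACJiYkAioqKAIuLiwCMjIwAjY2NAI6OjgCPj48AkJCQAJGRkQCSkpIAk5OTAJSUlACVlZUAlpaWAJeXlwCYmJgAmZmZAJqamgCbm5sAnJycAJ2dnQCenp4An5+fAKCgoAChoaEAoqKiAKOjowCkpKQApaWlAKampgCnp6cAqKioAKmpqQCqqqoAq6urAKysrACtra0Arq6uAK+vrwCwsLAAsbGxALKysgCzs7MAtLS0ALW1tQC2trYAt7e3ALi4uAC5ubkAurq6ALu7uwC8vLwAvb29AL6+vgC/v78AwMDAAMHBwQDCwsIAw8PDAMTExADFxcUAxsbGAMfHxwDIyMgAycnJAMrKygDLy8sAzMzMAM3NzQDOzs4Az8/PANDQ0ADR0dEA0tLSANPT0wDU1NQA1dXVANbW1gDX19cA2NjYANnZ2QDa2toA29vbANzc3ADd3d0A3t7eAN/f3wDg4OAA4eHhAOLi4gDj4+MA5OTkAOXl5QDm5uYA5+fnAOjo6ADp6ekA6urqAOvr6wDs7OwA7e3tAO7u7gDv7+8A8PDwAPHx8QDy8vIA8/PzAPT09AD19fUA9vb2APf39wD4+PgA+fn5APr6+gD7+/sA/Pz8AP39/QD+/v4A////AEdJUjE1QiQfMmZ+gICAf3+AgoSEg3pcQBYzZlJLNh0kKk9zf4KBgH97bWxxbk4eDQo7hYVyRxYdJEp1gYSDgYF2WUdEPiAHAyVftcCXai4XJ1l7gYODhIN8ZkkyIRMGC0980+3LjVAdH1t9gIGBhIJ6ZkgkFAwLJGSL3Pnwv3c+L1N3gIGChIFzUzEYGxkXOXiV3fv525djR0prf4KIhX5pOR8qTFJAWIKY2fr415d8ZFJwf4WQhnxjNyM8Z3lxeIGNw/DvzJSBd214fYWPjoh/bmhxe4KAgICIp8bOw6KGe3Btd3+IobGag4B/f4CAf32CjpGUqaR+ZVlNYXuDmKaMe3d8foCAfnJ4gIKBkY5mLDM+X32GhoFqU15ydnl+eWJibn2Ah4BSFC5ac4GJgnZYQkRcYWZwb1BLTmp9fWElFzdpfICAgH5vU0A5RFZjVzIvLUVrai8SPE1rfX+Af396YlA4OUdbRi0hGypDPxMsaXF2fH+Af3lnU1RBOlJZT04zHA4YJkB0kX17fYCAfGM2KExUUGVmZnNsRiA9bY+uq4J/gYF+b0seDjNgdHpzbHmIdFh3jJqopIqFh4J5WDQVCyple356cHuZqH5/goSJkY6RkId8WioJBzFse318dYSpoYB6d2x8gYGHkpCBYCgGBB5IYXV+foWDZF1qXU1yenuCkI1+VBsFBAghWn+GhYBqOSxRQjNXaHWIkYZ2RB4eIzRgiJSPh3NkTypAQCErRW2Ji4N9bmlwdoGNkoyBdQ=="/>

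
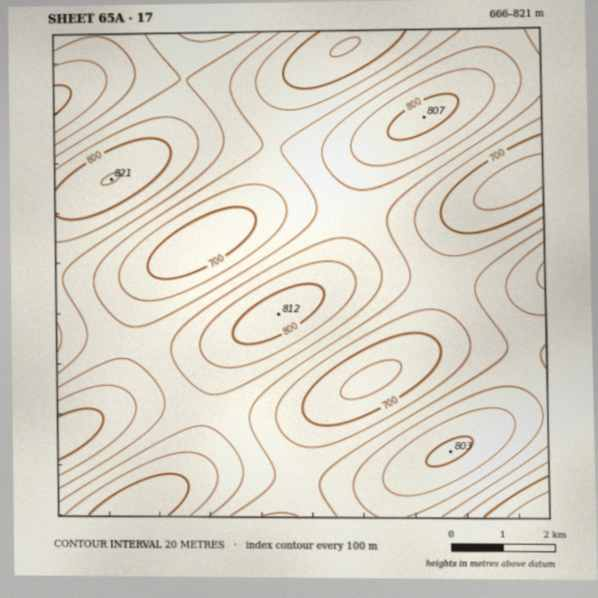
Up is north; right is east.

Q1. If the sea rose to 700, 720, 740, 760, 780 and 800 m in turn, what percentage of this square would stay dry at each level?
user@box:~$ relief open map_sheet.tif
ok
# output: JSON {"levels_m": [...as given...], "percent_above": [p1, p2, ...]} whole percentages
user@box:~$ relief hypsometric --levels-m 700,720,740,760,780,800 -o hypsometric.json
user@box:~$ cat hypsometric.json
{"levels_m": [700, 720, 740, 760, 780, 800], "percent_above": [89, 77, 58, 35, 18, 6]}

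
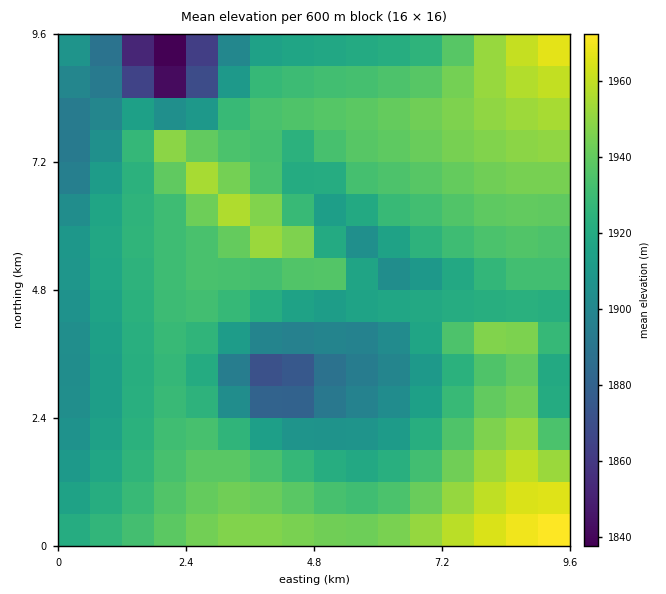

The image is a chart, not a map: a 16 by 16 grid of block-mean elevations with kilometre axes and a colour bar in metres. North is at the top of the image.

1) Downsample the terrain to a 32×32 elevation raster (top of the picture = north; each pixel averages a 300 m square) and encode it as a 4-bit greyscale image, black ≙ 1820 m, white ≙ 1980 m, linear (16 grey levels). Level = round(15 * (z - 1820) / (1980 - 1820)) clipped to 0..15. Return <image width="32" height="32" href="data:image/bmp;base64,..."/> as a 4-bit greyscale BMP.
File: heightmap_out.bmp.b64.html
<image width="32" height="32" href="data:image/bmp;base64,Qk12AgAAAAAAAHYAAAAoAAAAIAAAACAAAAABAAQAAAAAAAACAAATCwAAEwsAABAAAAAAAAAAAAAAABEREQAiIiIAMzMzAERERABVVVUAZmZmAHd3dwCIiIgAmZmZAKqqqgC7u7sAzMzMAN3d3QDu7u4A////AKqqq7vMzMzMzMzMzd3u7u6Zqqu7vMzMzLu7vMzd3u7umZqqu7vMy7u7u7u8zd3u7pmaqru7u7u7qqqru8zd3u2Jmaq7u7u7uqqqqqu8zd3ciZmqq7u7uqqZmZmrvM3d24iZqqu7uqmZmIiZmrvM3cqImZqquqmIiIiIiZqrvMy5iJmaqqqYdmZ3eIiZq7zMqYiZmqqph1VVZ3d4iaq7y6iIiZqqqYZURWd3eImau7uoiJmaqqmHVVZnd3iJmru7qYiZmqqpmHZnd3d4iavMzLqImZqqqpmIiIh3iJq8zMuqiJmqqqqqmZmIiZmqqqqqmYiZqqq7qqqZmaqZmZmZmqqImaqqu7uqqrupiIiJmqqqiZmqqru7u7zLmHiJqqu7uomZqqq7u8zMuYiJmqq7u7uJmaqqu7zdy5iImqqru7u7iJmqqrvN3LqYmaqqu7u7u3iZqqu83cupmZqqu7u7u7t4iaqrzdy7qZmru7u7u8zMd4mavNy7upmau7u7u8zMzHeJms3Lu7qZq7u7u8zMzMx3eJvMu7u7qru7u7zMzMzMd3iaqZqru7u7u7u8zMzMzXd4iGZ4mru7u7u7vMzMzd13d2QzRoqqu7u7u7vMzN3dh3ZCETV5qqqqqqu7vM3d3Yh1MRE1eJmZqqqqqrvN3d6YhkMjRXiJmZmZmZqrzd3u"/>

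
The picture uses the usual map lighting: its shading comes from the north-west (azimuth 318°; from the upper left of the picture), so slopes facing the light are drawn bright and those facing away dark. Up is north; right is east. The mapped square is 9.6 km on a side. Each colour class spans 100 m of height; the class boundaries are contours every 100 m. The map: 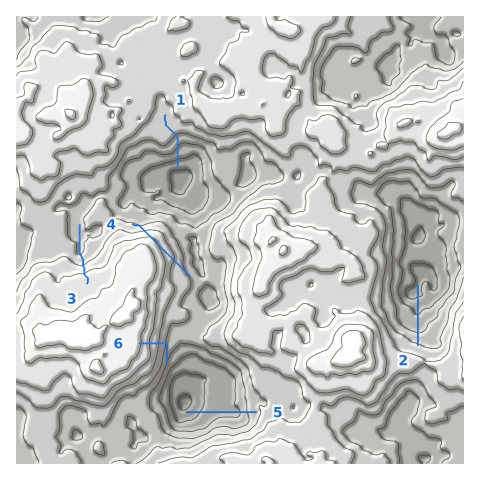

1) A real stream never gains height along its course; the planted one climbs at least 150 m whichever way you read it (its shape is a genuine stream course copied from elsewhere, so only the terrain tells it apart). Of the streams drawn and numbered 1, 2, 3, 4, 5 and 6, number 4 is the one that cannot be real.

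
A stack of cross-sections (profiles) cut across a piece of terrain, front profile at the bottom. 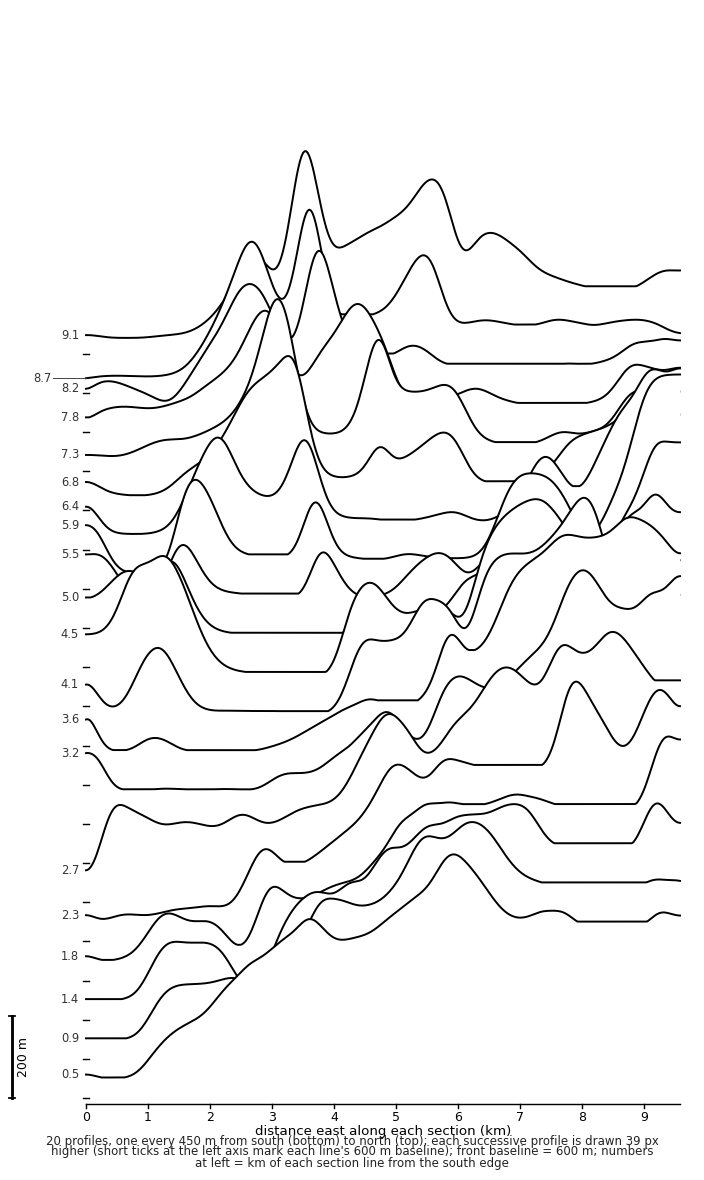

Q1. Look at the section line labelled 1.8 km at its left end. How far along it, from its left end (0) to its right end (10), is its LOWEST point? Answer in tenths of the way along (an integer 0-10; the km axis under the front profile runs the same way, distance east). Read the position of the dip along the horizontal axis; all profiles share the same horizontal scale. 0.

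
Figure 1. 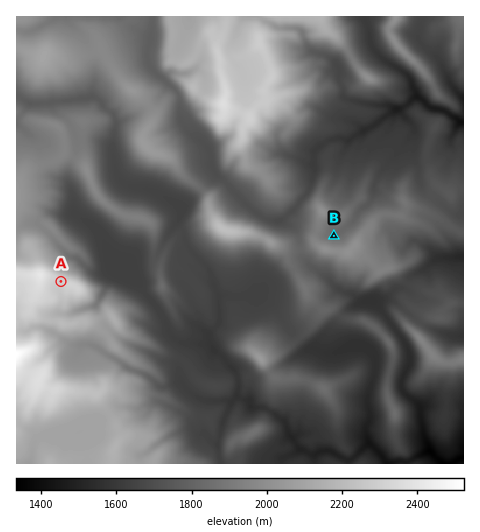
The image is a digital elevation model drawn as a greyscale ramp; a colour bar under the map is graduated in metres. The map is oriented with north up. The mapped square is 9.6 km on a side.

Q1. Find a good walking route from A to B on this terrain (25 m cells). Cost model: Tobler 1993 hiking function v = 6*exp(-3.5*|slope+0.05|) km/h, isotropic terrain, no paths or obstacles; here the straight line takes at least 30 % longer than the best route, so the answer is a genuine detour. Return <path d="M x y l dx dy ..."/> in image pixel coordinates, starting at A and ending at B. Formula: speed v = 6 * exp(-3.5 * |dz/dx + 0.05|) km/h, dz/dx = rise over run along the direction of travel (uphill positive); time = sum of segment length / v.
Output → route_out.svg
<path d="M61 281l0 4 1 2 0 14-2 5-1 1 2 4 3 2 3 0 1 1 1-1 2 1 0-1 3-2 2 1 8-4 11 0 2-1 2-5 9-8 3-1 30 15 12 12 5 2 9 0 9 5 4 0 2-1 1-3 0-5 2-3 3-1 20-10 2-3 5-9 14-7 5-5 10-6 8-8 10-4 17 0 2 1 3 2 4 2 2 0 2-1 1-2 0-5 2-4 5-5 4-2 2-5 0-5 1-2 2-2 3-2 4 0 7 4 11 0"/>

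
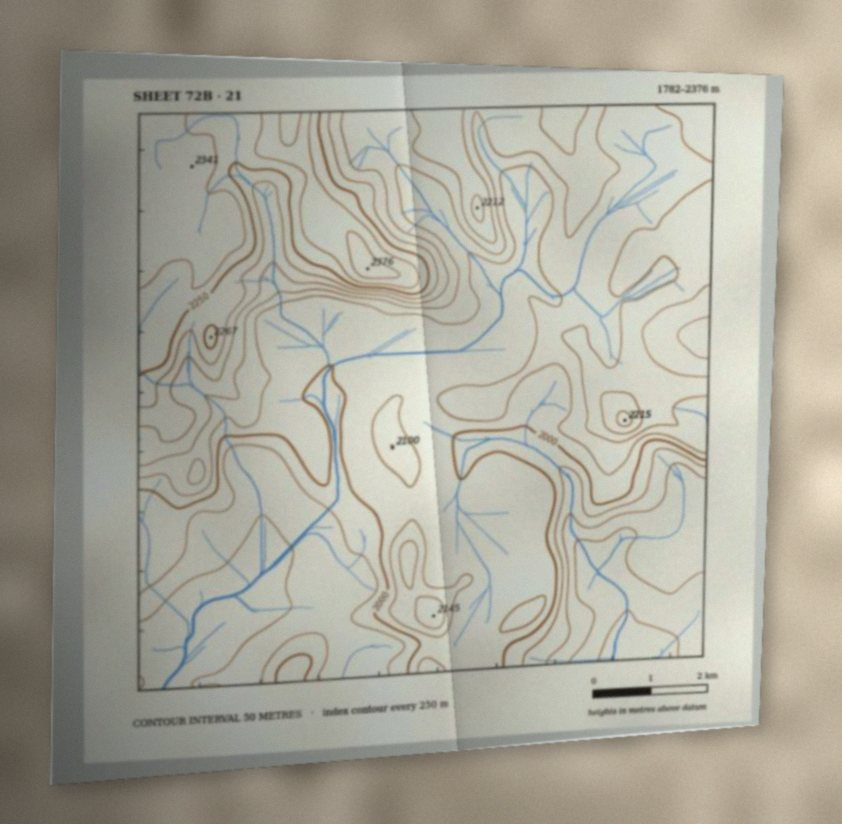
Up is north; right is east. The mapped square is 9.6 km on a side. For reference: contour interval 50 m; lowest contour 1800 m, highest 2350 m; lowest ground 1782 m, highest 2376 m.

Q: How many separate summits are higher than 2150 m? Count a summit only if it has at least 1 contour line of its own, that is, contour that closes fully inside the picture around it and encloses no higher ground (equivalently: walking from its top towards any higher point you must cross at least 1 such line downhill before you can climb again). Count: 4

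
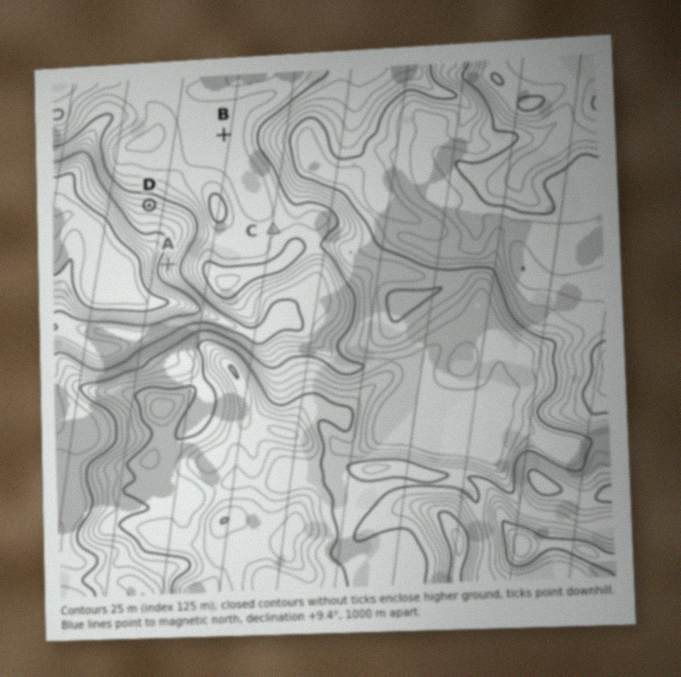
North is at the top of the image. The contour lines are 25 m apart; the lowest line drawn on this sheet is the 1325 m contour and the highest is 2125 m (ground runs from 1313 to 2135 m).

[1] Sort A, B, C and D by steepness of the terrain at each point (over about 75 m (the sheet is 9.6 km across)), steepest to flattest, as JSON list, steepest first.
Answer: ["A", "D", "C", "B"]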